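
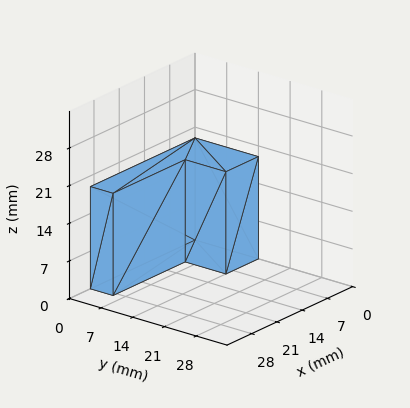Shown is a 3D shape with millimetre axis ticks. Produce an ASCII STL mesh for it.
Reading the render: the shape is an L-shaped prism: outer 29 × 14 mm, arm thicknesses ≈ 5 mm (horizontal) and 9 mm (vertical), extruded 19 mm in z (dimensions read to the nearest mm from the axis ticks). For the STL, each face is triangulated and given an outward normal.

solid part
  facet normal 0.0000 0.0000 -1.0000
    outer loop
      vertex 29.000 5.000 0.000
      vertex 29.000 0.000 0.000
      vertex 0.000 0.000 0.000
    endloop
  endfacet
  facet normal 0.0000 0.0000 -1.0000
    outer loop
      vertex 9.000 5.000 0.000
      vertex 29.000 5.000 0.000
      vertex 0.000 0.000 0.000
    endloop
  endfacet
  facet normal 0.0000 0.0000 -1.0000
    outer loop
      vertex 9.000 14.000 0.000
      vertex 9.000 5.000 0.000
      vertex 0.000 0.000 0.000
    endloop
  endfacet
  facet normal 0.0000 0.0000 -1.0000
    outer loop
      vertex 0.000 14.000 0.000
      vertex 9.000 14.000 0.000
      vertex 0.000 0.000 0.000
    endloop
  endfacet
  facet normal 0.0000 0.0000 1.0000
    outer loop
      vertex 0.000 0.000 19.000
      vertex 29.000 0.000 19.000
      vertex 29.000 5.000 19.000
    endloop
  endfacet
  facet normal 0.0000 0.0000 1.0000
    outer loop
      vertex 0.000 0.000 19.000
      vertex 29.000 5.000 19.000
      vertex 9.000 5.000 19.000
    endloop
  endfacet
  facet normal 0.0000 0.0000 1.0000
    outer loop
      vertex 0.000 0.000 19.000
      vertex 9.000 5.000 19.000
      vertex 9.000 14.000 19.000
    endloop
  endfacet
  facet normal 0.0000 0.0000 1.0000
    outer loop
      vertex 0.000 0.000 19.000
      vertex 9.000 14.000 19.000
      vertex 0.000 14.000 19.000
    endloop
  endfacet
  facet normal 0.0000 -1.0000 0.0000
    outer loop
      vertex 0.000 0.000 0.000
      vertex 29.000 0.000 0.000
      vertex 29.000 0.000 19.000
    endloop
  endfacet
  facet normal 0.0000 -1.0000 0.0000
    outer loop
      vertex 0.000 0.000 0.000
      vertex 29.000 0.000 19.000
      vertex 0.000 0.000 19.000
    endloop
  endfacet
  facet normal 1.0000 0.0000 0.0000
    outer loop
      vertex 29.000 0.000 0.000
      vertex 29.000 5.000 0.000
      vertex 29.000 5.000 19.000
    endloop
  endfacet
  facet normal 1.0000 0.0000 0.0000
    outer loop
      vertex 29.000 0.000 0.000
      vertex 29.000 5.000 19.000
      vertex 29.000 0.000 19.000
    endloop
  endfacet
  facet normal 0.0000 1.0000 0.0000
    outer loop
      vertex 29.000 5.000 0.000
      vertex 9.000 5.000 0.000
      vertex 9.000 5.000 19.000
    endloop
  endfacet
  facet normal 0.0000 1.0000 0.0000
    outer loop
      vertex 29.000 5.000 0.000
      vertex 9.000 5.000 19.000
      vertex 29.000 5.000 19.000
    endloop
  endfacet
  facet normal 1.0000 0.0000 0.0000
    outer loop
      vertex 9.000 5.000 0.000
      vertex 9.000 14.000 0.000
      vertex 9.000 14.000 19.000
    endloop
  endfacet
  facet normal 1.0000 0.0000 0.0000
    outer loop
      vertex 9.000 5.000 0.000
      vertex 9.000 14.000 19.000
      vertex 9.000 5.000 19.000
    endloop
  endfacet
  facet normal 0.0000 1.0000 0.0000
    outer loop
      vertex 9.000 14.000 0.000
      vertex 0.000 14.000 0.000
      vertex 0.000 14.000 19.000
    endloop
  endfacet
  facet normal 0.0000 1.0000 0.0000
    outer loop
      vertex 9.000 14.000 0.000
      vertex 0.000 14.000 19.000
      vertex 9.000 14.000 19.000
    endloop
  endfacet
  facet normal -1.0000 0.0000 0.0000
    outer loop
      vertex 0.000 14.000 0.000
      vertex 0.000 0.000 0.000
      vertex 0.000 0.000 19.000
    endloop
  endfacet
  facet normal -1.0000 0.0000 0.0000
    outer loop
      vertex 0.000 14.000 0.000
      vertex 0.000 0.000 19.000
      vertex 0.000 14.000 19.000
    endloop
  endfacet
endsolid part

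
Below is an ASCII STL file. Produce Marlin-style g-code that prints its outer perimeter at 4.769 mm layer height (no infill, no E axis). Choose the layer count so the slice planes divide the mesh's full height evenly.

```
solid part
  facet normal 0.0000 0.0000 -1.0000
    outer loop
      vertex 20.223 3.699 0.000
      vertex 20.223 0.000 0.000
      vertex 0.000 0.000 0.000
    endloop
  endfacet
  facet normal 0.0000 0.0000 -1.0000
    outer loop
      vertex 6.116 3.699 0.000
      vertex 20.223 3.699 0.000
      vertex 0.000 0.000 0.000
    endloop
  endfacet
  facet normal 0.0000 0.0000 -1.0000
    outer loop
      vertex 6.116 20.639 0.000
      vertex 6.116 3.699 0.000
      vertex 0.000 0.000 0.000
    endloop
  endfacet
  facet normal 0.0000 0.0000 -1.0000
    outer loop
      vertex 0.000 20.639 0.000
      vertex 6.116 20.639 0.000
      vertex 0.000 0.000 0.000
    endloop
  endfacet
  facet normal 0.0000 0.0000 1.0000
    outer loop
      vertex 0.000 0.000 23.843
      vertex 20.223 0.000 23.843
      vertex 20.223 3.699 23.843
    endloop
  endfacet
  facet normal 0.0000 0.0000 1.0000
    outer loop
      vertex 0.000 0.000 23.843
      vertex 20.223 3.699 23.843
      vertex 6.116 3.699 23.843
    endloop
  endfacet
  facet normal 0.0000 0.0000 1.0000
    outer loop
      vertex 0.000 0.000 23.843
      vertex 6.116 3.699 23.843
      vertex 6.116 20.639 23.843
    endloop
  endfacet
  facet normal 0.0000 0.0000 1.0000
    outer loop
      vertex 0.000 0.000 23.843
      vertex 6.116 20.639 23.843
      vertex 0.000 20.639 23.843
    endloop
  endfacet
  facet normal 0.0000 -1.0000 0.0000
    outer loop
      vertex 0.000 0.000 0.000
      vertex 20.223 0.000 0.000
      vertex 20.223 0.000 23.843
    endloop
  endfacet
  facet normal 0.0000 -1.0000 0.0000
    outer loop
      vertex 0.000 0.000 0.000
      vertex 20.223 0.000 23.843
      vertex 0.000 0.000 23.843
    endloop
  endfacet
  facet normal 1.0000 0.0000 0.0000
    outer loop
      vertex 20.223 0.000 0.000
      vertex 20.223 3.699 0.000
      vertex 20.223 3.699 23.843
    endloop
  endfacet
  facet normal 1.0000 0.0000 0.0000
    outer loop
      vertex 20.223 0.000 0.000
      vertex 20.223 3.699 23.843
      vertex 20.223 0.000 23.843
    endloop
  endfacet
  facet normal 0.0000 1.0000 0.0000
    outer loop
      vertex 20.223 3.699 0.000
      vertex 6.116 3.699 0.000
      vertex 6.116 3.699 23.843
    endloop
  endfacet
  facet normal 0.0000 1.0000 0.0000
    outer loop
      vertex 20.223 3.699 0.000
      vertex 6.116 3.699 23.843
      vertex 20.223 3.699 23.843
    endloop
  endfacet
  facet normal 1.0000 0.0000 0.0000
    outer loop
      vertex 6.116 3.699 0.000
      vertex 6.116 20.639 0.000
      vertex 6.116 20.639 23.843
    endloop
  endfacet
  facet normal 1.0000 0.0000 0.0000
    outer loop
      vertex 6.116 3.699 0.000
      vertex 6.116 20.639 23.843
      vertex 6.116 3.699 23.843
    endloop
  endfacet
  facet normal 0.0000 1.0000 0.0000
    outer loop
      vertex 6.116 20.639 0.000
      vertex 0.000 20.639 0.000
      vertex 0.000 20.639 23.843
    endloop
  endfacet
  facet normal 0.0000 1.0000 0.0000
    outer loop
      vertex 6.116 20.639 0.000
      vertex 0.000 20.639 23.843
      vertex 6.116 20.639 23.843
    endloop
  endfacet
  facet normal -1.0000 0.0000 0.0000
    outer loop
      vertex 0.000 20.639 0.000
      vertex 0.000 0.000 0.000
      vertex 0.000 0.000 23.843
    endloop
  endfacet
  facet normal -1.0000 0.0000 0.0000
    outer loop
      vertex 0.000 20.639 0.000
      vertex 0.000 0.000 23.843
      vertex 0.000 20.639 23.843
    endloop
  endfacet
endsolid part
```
; perimeter-only toolpath
G21 ; units = mm
G90 ; absolute positioning
G28 ; home
; layer 1
G0 Z4.769
G0 X0.000 Y0.000
G1 X20.223 Y0.000
G1 X20.223 Y3.699
G1 X6.116 Y3.699
G1 X6.116 Y20.639
G1 X0.000 Y20.639
G1 X0.000 Y0.000
; layer 2
G0 Z9.537
G0 X0.000 Y0.000
G1 X20.223 Y0.000
G1 X20.223 Y3.699
G1 X6.116 Y3.699
G1 X6.116 Y20.639
G1 X0.000 Y20.639
G1 X0.000 Y0.000
; layer 3
G0 Z14.306
G0 X0.000 Y0.000
G1 X20.223 Y0.000
G1 X20.223 Y3.699
G1 X6.116 Y3.699
G1 X6.116 Y20.639
G1 X0.000 Y20.639
G1 X0.000 Y0.000
; layer 4
G0 Z19.074
G0 X0.000 Y0.000
G1 X20.223 Y0.000
G1 X20.223 Y3.699
G1 X6.116 Y3.699
G1 X6.116 Y20.639
G1 X0.000 Y20.639
G1 X0.000 Y0.000
; layer 5
G0 Z23.843
G0 X0.000 Y0.000
G1 X20.223 Y0.000
G1 X20.223 Y3.699
G1 X6.116 Y3.699
G1 X6.116 Y20.639
G1 X0.000 Y20.639
G1 X0.000 Y0.000
M2 ; end

The solid is an L-shaped prism: outer 20.2 × 20.6 mm, arm thicknesses ≈ 3.7 mm (horizontal) and 6.12 mm (vertical), extruded 23.8 mm in z. Slicing at Δz = 4.769 mm — 5 equal slices spanning the solid's height, so layer i sits at z = i·h/5 — gives 5 non-empty perimeters. Each is a 6-segment closed polygon; G0 lifts to the layer z and rapids to the start vertex, then G1 traces the edges.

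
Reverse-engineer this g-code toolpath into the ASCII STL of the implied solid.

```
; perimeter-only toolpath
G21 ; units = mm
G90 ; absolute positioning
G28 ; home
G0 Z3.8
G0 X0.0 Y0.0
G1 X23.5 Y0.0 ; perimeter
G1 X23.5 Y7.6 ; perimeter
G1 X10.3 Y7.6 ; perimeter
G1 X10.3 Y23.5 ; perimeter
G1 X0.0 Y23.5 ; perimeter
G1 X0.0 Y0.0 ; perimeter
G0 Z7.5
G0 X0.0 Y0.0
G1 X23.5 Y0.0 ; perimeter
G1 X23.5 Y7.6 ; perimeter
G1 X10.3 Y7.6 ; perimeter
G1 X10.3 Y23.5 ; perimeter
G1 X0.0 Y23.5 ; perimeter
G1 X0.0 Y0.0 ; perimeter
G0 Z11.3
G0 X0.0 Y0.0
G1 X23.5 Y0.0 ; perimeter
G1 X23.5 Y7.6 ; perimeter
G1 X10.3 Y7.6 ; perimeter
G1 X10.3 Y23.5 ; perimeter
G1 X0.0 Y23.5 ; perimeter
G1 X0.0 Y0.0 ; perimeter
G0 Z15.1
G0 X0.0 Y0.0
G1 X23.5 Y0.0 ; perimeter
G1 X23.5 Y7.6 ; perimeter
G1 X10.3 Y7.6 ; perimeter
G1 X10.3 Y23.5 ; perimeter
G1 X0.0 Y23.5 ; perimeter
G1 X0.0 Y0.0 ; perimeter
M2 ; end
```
solid part
  facet normal 0.0000 0.0000 -1.0000
    outer loop
      vertex 23.5 7.6 0.0
      vertex 23.5 0.0 0.0
      vertex 0.0 0.0 0.0
    endloop
  endfacet
  facet normal 0.0000 0.0000 -1.0000
    outer loop
      vertex 10.3 7.6 0.0
      vertex 23.5 7.6 0.0
      vertex 0.0 0.0 0.0
    endloop
  endfacet
  facet normal 0.0000 0.0000 -1.0000
    outer loop
      vertex 10.3 23.5 0.0
      vertex 10.3 7.6 0.0
      vertex 0.0 0.0 0.0
    endloop
  endfacet
  facet normal 0.0000 0.0000 -1.0000
    outer loop
      vertex 0.0 23.5 0.0
      vertex 10.3 23.5 0.0
      vertex 0.0 0.0 0.0
    endloop
  endfacet
  facet normal 0.0000 0.0000 1.0000
    outer loop
      vertex 0.0 0.0 15.1
      vertex 23.5 0.0 15.1
      vertex 23.5 7.6 15.1
    endloop
  endfacet
  facet normal 0.0000 0.0000 1.0000
    outer loop
      vertex 0.0 0.0 15.1
      vertex 23.5 7.6 15.1
      vertex 10.3 7.6 15.1
    endloop
  endfacet
  facet normal 0.0000 0.0000 1.0000
    outer loop
      vertex 0.0 0.0 15.1
      vertex 10.3 7.6 15.1
      vertex 10.3 23.5 15.1
    endloop
  endfacet
  facet normal 0.0000 0.0000 1.0000
    outer loop
      vertex 0.0 0.0 15.1
      vertex 10.3 23.5 15.1
      vertex 0.0 23.5 15.1
    endloop
  endfacet
  facet normal 0.0000 -1.0000 0.0000
    outer loop
      vertex 0.0 0.0 0.0
      vertex 23.5 0.0 0.0
      vertex 23.5 0.0 15.1
    endloop
  endfacet
  facet normal 0.0000 -1.0000 0.0000
    outer loop
      vertex 0.0 0.0 0.0
      vertex 23.5 0.0 15.1
      vertex 0.0 0.0 15.1
    endloop
  endfacet
  facet normal 1.0000 0.0000 0.0000
    outer loop
      vertex 23.5 0.0 0.0
      vertex 23.5 7.6 0.0
      vertex 23.5 7.6 15.1
    endloop
  endfacet
  facet normal 1.0000 0.0000 0.0000
    outer loop
      vertex 23.5 0.0 0.0
      vertex 23.5 7.6 15.1
      vertex 23.5 0.0 15.1
    endloop
  endfacet
  facet normal 0.0000 1.0000 0.0000
    outer loop
      vertex 23.5 7.6 0.0
      vertex 10.3 7.6 0.0
      vertex 10.3 7.6 15.1
    endloop
  endfacet
  facet normal 0.0000 1.0000 0.0000
    outer loop
      vertex 23.5 7.6 0.0
      vertex 10.3 7.6 15.1
      vertex 23.5 7.6 15.1
    endloop
  endfacet
  facet normal 1.0000 0.0000 0.0000
    outer loop
      vertex 10.3 7.6 0.0
      vertex 10.3 23.5 0.0
      vertex 10.3 23.5 15.1
    endloop
  endfacet
  facet normal 1.0000 0.0000 0.0000
    outer loop
      vertex 10.3 7.6 0.0
      vertex 10.3 23.5 15.1
      vertex 10.3 7.6 15.1
    endloop
  endfacet
  facet normal 0.0000 1.0000 0.0000
    outer loop
      vertex 10.3 23.5 0.0
      vertex 0.0 23.5 0.0
      vertex 0.0 23.5 15.1
    endloop
  endfacet
  facet normal 0.0000 1.0000 0.0000
    outer loop
      vertex 10.3 23.5 0.0
      vertex 0.0 23.5 15.1
      vertex 10.3 23.5 15.1
    endloop
  endfacet
  facet normal -1.0000 0.0000 0.0000
    outer loop
      vertex 0.0 23.5 0.0
      vertex 0.0 0.0 0.0
      vertex 0.0 0.0 15.1
    endloop
  endfacet
  facet normal -1.0000 0.0000 0.0000
    outer loop
      vertex 0.0 23.5 0.0
      vertex 0.0 0.0 15.1
      vertex 0.0 23.5 15.1
    endloop
  endfacet
endsolid part

The G0 Z moves step by Δz≈3.8 mm. Every layer's G1 loop is the same polygon, so the solid is a straight extrusion of it from z=0 to z≈15.1. Closing with flat bottom and top caps and triangulating gives 20 facets — an L-shaped prism: outer 23.5 × 23.5 mm, arm thicknesses ≈ 7.6 mm (horizontal) and 10.3 mm (vertical), extruded 15.1 mm in z.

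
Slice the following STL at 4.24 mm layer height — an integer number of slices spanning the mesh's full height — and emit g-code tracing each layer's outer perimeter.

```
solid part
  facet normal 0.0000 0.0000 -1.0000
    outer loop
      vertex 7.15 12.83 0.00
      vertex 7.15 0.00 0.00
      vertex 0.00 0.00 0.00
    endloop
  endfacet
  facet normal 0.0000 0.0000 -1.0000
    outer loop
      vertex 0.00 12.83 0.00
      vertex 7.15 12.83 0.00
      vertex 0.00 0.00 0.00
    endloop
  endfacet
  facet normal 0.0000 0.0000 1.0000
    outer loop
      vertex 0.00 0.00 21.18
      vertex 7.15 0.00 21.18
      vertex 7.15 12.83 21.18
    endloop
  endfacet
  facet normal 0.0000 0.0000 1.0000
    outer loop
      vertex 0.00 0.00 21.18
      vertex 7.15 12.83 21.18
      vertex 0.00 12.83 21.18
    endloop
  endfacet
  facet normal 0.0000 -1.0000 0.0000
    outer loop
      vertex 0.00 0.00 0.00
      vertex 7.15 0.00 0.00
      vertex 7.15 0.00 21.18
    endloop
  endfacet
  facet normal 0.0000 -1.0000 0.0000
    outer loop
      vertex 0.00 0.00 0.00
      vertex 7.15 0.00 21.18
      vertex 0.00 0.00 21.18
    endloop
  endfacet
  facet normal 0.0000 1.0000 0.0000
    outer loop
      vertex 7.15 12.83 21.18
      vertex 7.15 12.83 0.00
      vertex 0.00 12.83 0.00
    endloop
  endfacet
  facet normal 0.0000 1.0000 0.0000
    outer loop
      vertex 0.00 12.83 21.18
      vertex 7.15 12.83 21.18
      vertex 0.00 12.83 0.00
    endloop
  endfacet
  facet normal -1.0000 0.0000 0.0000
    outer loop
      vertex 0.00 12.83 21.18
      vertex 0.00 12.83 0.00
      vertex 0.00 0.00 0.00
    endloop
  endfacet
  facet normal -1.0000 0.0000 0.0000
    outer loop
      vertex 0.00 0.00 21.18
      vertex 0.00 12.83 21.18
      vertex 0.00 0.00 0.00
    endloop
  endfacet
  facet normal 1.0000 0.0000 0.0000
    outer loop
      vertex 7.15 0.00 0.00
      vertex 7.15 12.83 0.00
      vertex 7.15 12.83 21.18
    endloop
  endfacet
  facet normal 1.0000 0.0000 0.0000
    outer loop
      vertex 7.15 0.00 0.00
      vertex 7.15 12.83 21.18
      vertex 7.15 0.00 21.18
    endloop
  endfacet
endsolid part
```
; perimeter-only toolpath
G21 ; units = mm
G90 ; absolute positioning
G28 ; home
; layer 1
G0 Z4.24
G0 X0.00 Y0.00
G1 X7.15 Y0.00
G1 X7.15 Y12.83
G1 X0.00 Y12.83
G1 X0.00 Y0.00
; layer 2
G0 Z8.47
G0 X0.00 Y0.00
G1 X7.15 Y0.00
G1 X7.15 Y12.83
G1 X0.00 Y12.83
G1 X0.00 Y0.00
; layer 3
G0 Z12.71
G0 X0.00 Y0.00
G1 X7.15 Y0.00
G1 X7.15 Y12.83
G1 X0.00 Y12.83
G1 X0.00 Y0.00
; layer 4
G0 Z16.94
G0 X0.00 Y0.00
G1 X7.15 Y0.00
G1 X7.15 Y12.83
G1 X0.00 Y12.83
G1 X0.00 Y0.00
; layer 5
G0 Z21.18
G0 X0.00 Y0.00
G1 X7.15 Y0.00
G1 X7.15 Y12.83
G1 X0.00 Y12.83
G1 X0.00 Y0.00
M2 ; end

The solid is a rectangular box, roughly 7.15 × 12.8 mm footprint and 21.2 mm tall. Slicing at Δz = 4.24 mm — 5 equal slices spanning the solid's height, so layer i sits at z = i·h/5 — gives 5 non-empty perimeters. Each is a 4-segment closed polygon; G0 lifts to the layer z and rapids to the start vertex, then G1 traces the edges.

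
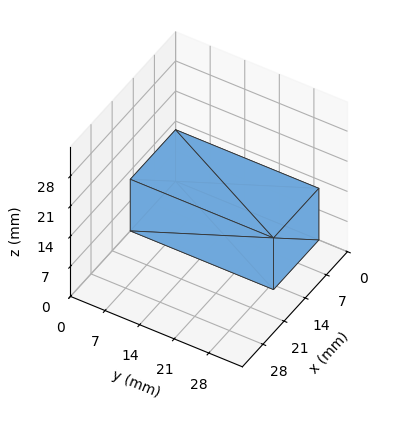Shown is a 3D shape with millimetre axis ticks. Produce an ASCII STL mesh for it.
Reading the render: the shape is a rectangular box, roughly 15 × 29 mm footprint and 12 mm tall (dimensions read to the nearest mm from the axis ticks). For the STL, each face is triangulated and given an outward normal.

solid part
  facet normal 0.0000 0.0000 -1.0000
    outer loop
      vertex 15.0 29.0 0.0
      vertex 15.0 0.0 0.0
      vertex 0.0 0.0 0.0
    endloop
  endfacet
  facet normal 0.0000 0.0000 -1.0000
    outer loop
      vertex 0.0 29.0 0.0
      vertex 15.0 29.0 0.0
      vertex 0.0 0.0 0.0
    endloop
  endfacet
  facet normal 0.0000 0.0000 1.0000
    outer loop
      vertex 0.0 0.0 12.0
      vertex 15.0 0.0 12.0
      vertex 15.0 29.0 12.0
    endloop
  endfacet
  facet normal 0.0000 0.0000 1.0000
    outer loop
      vertex 0.0 0.0 12.0
      vertex 15.0 29.0 12.0
      vertex 0.0 29.0 12.0
    endloop
  endfacet
  facet normal 0.0000 -1.0000 0.0000
    outer loop
      vertex 0.0 0.0 0.0
      vertex 15.0 0.0 0.0
      vertex 15.0 0.0 12.0
    endloop
  endfacet
  facet normal 0.0000 -1.0000 0.0000
    outer loop
      vertex 0.0 0.0 0.0
      vertex 15.0 0.0 12.0
      vertex 0.0 0.0 12.0
    endloop
  endfacet
  facet normal 0.0000 1.0000 0.0000
    outer loop
      vertex 15.0 29.0 12.0
      vertex 15.0 29.0 0.0
      vertex 0.0 29.0 0.0
    endloop
  endfacet
  facet normal 0.0000 1.0000 0.0000
    outer loop
      vertex 0.0 29.0 12.0
      vertex 15.0 29.0 12.0
      vertex 0.0 29.0 0.0
    endloop
  endfacet
  facet normal -1.0000 0.0000 0.0000
    outer loop
      vertex 0.0 29.0 12.0
      vertex 0.0 29.0 0.0
      vertex 0.0 0.0 0.0
    endloop
  endfacet
  facet normal -1.0000 0.0000 0.0000
    outer loop
      vertex 0.0 0.0 12.0
      vertex 0.0 29.0 12.0
      vertex 0.0 0.0 0.0
    endloop
  endfacet
  facet normal 1.0000 0.0000 0.0000
    outer loop
      vertex 15.0 0.0 0.0
      vertex 15.0 29.0 0.0
      vertex 15.0 29.0 12.0
    endloop
  endfacet
  facet normal 1.0000 0.0000 0.0000
    outer loop
      vertex 15.0 0.0 0.0
      vertex 15.0 29.0 12.0
      vertex 15.0 0.0 12.0
    endloop
  endfacet
endsolid part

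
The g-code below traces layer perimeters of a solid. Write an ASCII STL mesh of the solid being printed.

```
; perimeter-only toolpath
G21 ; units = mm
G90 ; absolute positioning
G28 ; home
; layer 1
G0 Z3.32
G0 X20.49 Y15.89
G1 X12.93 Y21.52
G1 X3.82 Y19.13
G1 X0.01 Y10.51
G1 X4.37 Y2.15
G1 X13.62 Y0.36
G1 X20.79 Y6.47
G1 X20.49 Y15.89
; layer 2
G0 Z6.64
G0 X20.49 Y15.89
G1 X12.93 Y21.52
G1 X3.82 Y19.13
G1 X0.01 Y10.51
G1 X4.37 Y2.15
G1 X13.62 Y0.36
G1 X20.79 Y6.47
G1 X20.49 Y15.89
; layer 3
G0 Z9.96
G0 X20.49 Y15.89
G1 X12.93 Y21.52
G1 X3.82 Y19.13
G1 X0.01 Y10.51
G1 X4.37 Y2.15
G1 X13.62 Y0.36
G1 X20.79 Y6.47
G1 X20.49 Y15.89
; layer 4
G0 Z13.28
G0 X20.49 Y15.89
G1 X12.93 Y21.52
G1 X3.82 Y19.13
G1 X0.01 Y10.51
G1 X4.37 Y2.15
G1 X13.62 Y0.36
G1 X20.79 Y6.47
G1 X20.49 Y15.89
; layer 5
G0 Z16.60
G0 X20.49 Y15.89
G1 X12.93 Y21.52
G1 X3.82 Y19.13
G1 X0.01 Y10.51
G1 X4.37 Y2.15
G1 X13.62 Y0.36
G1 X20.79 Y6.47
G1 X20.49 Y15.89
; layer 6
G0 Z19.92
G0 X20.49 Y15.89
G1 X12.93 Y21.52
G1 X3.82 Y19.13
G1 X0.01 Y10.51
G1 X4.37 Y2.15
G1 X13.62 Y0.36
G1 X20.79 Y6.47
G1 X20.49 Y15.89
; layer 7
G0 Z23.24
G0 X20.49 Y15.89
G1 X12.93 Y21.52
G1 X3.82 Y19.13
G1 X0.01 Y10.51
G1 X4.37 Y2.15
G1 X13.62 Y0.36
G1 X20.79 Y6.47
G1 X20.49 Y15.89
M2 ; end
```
solid part
  facet normal 0.0000 0.0000 -1.0000
    outer loop
      vertex 3.82 19.13 0.00
      vertex 12.93 21.52 0.00
      vertex 20.49 15.89 0.00
    endloop
  endfacet
  facet normal 0.0000 0.0000 -1.0000
    outer loop
      vertex 0.01 10.51 0.00
      vertex 3.82 19.13 0.00
      vertex 20.49 15.89 0.00
    endloop
  endfacet
  facet normal 0.0000 0.0000 -1.0000
    outer loop
      vertex 4.37 2.15 0.00
      vertex 0.01 10.51 0.00
      vertex 20.49 15.89 0.00
    endloop
  endfacet
  facet normal 0.0000 0.0000 -1.0000
    outer loop
      vertex 13.62 0.36 0.00
      vertex 4.37 2.15 0.00
      vertex 20.49 15.89 0.00
    endloop
  endfacet
  facet normal 0.0000 0.0000 -1.0000
    outer loop
      vertex 20.79 6.47 0.00
      vertex 13.62 0.36 0.00
      vertex 20.49 15.89 0.00
    endloop
  endfacet
  facet normal 0.0000 0.0000 1.0000
    outer loop
      vertex 20.49 15.89 23.24
      vertex 12.93 21.52 23.24
      vertex 3.82 19.13 23.24
    endloop
  endfacet
  facet normal 0.0000 0.0000 1.0000
    outer loop
      vertex 20.49 15.89 23.24
      vertex 3.82 19.13 23.24
      vertex 0.01 10.51 23.24
    endloop
  endfacet
  facet normal 0.0000 0.0000 1.0000
    outer loop
      vertex 20.49 15.89 23.24
      vertex 0.01 10.51 23.24
      vertex 4.37 2.15 23.24
    endloop
  endfacet
  facet normal 0.0000 0.0000 1.0000
    outer loop
      vertex 20.49 15.89 23.24
      vertex 4.37 2.15 23.24
      vertex 13.62 0.36 23.24
    endloop
  endfacet
  facet normal 0.0000 0.0000 1.0000
    outer loop
      vertex 20.49 15.89 23.24
      vertex 13.62 0.36 23.24
      vertex 20.79 6.47 23.24
    endloop
  endfacet
  facet normal 0.5973 0.8020 0.0000
    outer loop
      vertex 20.49 15.89 0.00
      vertex 12.93 21.52 0.00
      vertex 12.93 21.52 23.24
    endloop
  endfacet
  facet normal 0.5973 0.8020 0.0000
    outer loop
      vertex 20.49 15.89 0.00
      vertex 12.93 21.52 23.24
      vertex 20.49 15.89 23.24
    endloop
  endfacet
  facet normal -0.2538 0.9673 0.0000
    outer loop
      vertex 12.93 21.52 0.00
      vertex 3.82 19.13 0.00
      vertex 3.82 19.13 23.24
    endloop
  endfacet
  facet normal -0.2538 0.9673 0.0000
    outer loop
      vertex 12.93 21.52 0.00
      vertex 3.82 19.13 23.24
      vertex 12.93 21.52 23.24
    endloop
  endfacet
  facet normal -0.9146 0.4043 0.0000
    outer loop
      vertex 3.82 19.13 0.00
      vertex 0.01 10.51 0.00
      vertex 0.01 10.51 23.24
    endloop
  endfacet
  facet normal -0.9146 0.4043 0.0000
    outer loop
      vertex 3.82 19.13 0.00
      vertex 0.01 10.51 23.24
      vertex 3.82 19.13 23.24
    endloop
  endfacet
  facet normal -0.8867 -0.4624 0.0000
    outer loop
      vertex 0.01 10.51 0.00
      vertex 4.37 2.15 0.00
      vertex 4.37 2.15 23.24
    endloop
  endfacet
  facet normal -0.8867 -0.4624 0.0000
    outer loop
      vertex 0.01 10.51 0.00
      vertex 4.37 2.15 23.24
      vertex 0.01 10.51 23.24
    endloop
  endfacet
  facet normal -0.1900 -0.9818 0.0000
    outer loop
      vertex 4.37 2.15 0.00
      vertex 13.62 0.36 0.00
      vertex 13.62 0.36 23.24
    endloop
  endfacet
  facet normal -0.1900 -0.9818 0.0000
    outer loop
      vertex 4.37 2.15 0.00
      vertex 13.62 0.36 23.24
      vertex 4.37 2.15 23.24
    endloop
  endfacet
  facet normal 0.6486 -0.7611 0.0000
    outer loop
      vertex 13.62 0.36 0.00
      vertex 20.79 6.47 0.00
      vertex 20.79 6.47 23.24
    endloop
  endfacet
  facet normal 0.6486 -0.7611 0.0000
    outer loop
      vertex 13.62 0.36 0.00
      vertex 20.79 6.47 23.24
      vertex 13.62 0.36 23.24
    endloop
  endfacet
  facet normal 0.9995 0.0318 0.0000
    outer loop
      vertex 20.79 6.47 0.00
      vertex 20.49 15.89 0.00
      vertex 20.49 15.89 23.24
    endloop
  endfacet
  facet normal 0.9995 0.0318 0.0000
    outer loop
      vertex 20.79 6.47 0.00
      vertex 20.49 15.89 23.24
      vertex 20.79 6.47 23.24
    endloop
  endfacet
endsolid part

The G0 Z moves step by Δz≈3.32 mm. Every layer's G1 loop is the same polygon, so the solid is a straight extrusion of it from z=0 to z≈23.2. Closing with flat bottom and top caps and triangulating gives 24 facets — a regular 7-sided prism (a cylinder approximated with 7 flat sides), circumscribed radius ≈ 10.9 mm, height ≈ 23.2 mm.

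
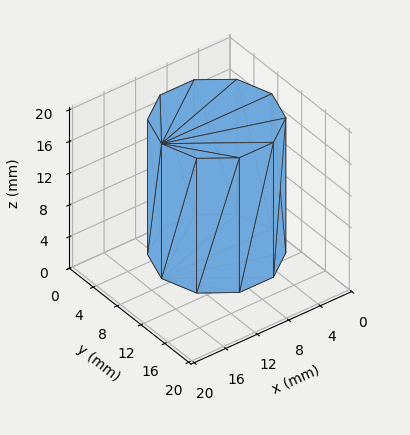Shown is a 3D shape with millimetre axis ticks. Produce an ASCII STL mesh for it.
Reading the render: the shape is a regular 10-sided prism (a cylinder approximated with 10 flat sides), circumscribed radius ≈ 7 mm, height ≈ 17 mm (dimensions read to the nearest mm from the axis ticks). For the STL, each face is triangulated and given an outward normal.

solid part
  facet normal 0.0000 0.0000 -1.0000
    outer loop
      vertex 9.163 13.657 0.000
      vertex 12.663 11.114 0.000
      vertex 14.000 7.000 0.000
    endloop
  endfacet
  facet normal 0.0000 0.0000 -1.0000
    outer loop
      vertex 4.837 13.657 0.000
      vertex 9.163 13.657 0.000
      vertex 14.000 7.000 0.000
    endloop
  endfacet
  facet normal 0.0000 0.0000 -1.0000
    outer loop
      vertex 1.337 11.114 0.000
      vertex 4.837 13.657 0.000
      vertex 14.000 7.000 0.000
    endloop
  endfacet
  facet normal 0.0000 0.0000 -1.0000
    outer loop
      vertex 0.000 7.000 0.000
      vertex 1.337 11.114 0.000
      vertex 14.000 7.000 0.000
    endloop
  endfacet
  facet normal 0.0000 0.0000 -1.0000
    outer loop
      vertex 1.337 2.886 0.000
      vertex 0.000 7.000 0.000
      vertex 14.000 7.000 0.000
    endloop
  endfacet
  facet normal 0.0000 0.0000 -1.0000
    outer loop
      vertex 4.837 0.343 0.000
      vertex 1.337 2.886 0.000
      vertex 14.000 7.000 0.000
    endloop
  endfacet
  facet normal 0.0000 0.0000 -1.0000
    outer loop
      vertex 9.163 0.343 0.000
      vertex 4.837 0.343 0.000
      vertex 14.000 7.000 0.000
    endloop
  endfacet
  facet normal 0.0000 0.0000 -1.0000
    outer loop
      vertex 12.663 2.886 0.000
      vertex 9.163 0.343 0.000
      vertex 14.000 7.000 0.000
    endloop
  endfacet
  facet normal 0.0000 0.0000 1.0000
    outer loop
      vertex 14.000 7.000 17.000
      vertex 12.663 11.114 17.000
      vertex 9.163 13.657 17.000
    endloop
  endfacet
  facet normal 0.0000 0.0000 1.0000
    outer loop
      vertex 14.000 7.000 17.000
      vertex 9.163 13.657 17.000
      vertex 4.837 13.657 17.000
    endloop
  endfacet
  facet normal 0.0000 0.0000 1.0000
    outer loop
      vertex 14.000 7.000 17.000
      vertex 4.837 13.657 17.000
      vertex 1.337 11.114 17.000
    endloop
  endfacet
  facet normal 0.0000 0.0000 1.0000
    outer loop
      vertex 14.000 7.000 17.000
      vertex 1.337 11.114 17.000
      vertex 0.000 7.000 17.000
    endloop
  endfacet
  facet normal 0.0000 0.0000 1.0000
    outer loop
      vertex 14.000 7.000 17.000
      vertex 0.000 7.000 17.000
      vertex 1.337 2.886 17.000
    endloop
  endfacet
  facet normal 0.0000 0.0000 1.0000
    outer loop
      vertex 14.000 7.000 17.000
      vertex 1.337 2.886 17.000
      vertex 4.837 0.343 17.000
    endloop
  endfacet
  facet normal 0.0000 0.0000 1.0000
    outer loop
      vertex 14.000 7.000 17.000
      vertex 4.837 0.343 17.000
      vertex 9.163 0.343 17.000
    endloop
  endfacet
  facet normal 0.0000 0.0000 1.0000
    outer loop
      vertex 14.000 7.000 17.000
      vertex 9.163 0.343 17.000
      vertex 12.663 2.886 17.000
    endloop
  endfacet
  facet normal 0.9510 0.3091 0.0000
    outer loop
      vertex 14.000 7.000 0.000
      vertex 12.663 11.114 0.000
      vertex 12.663 11.114 17.000
    endloop
  endfacet
  facet normal 0.9510 0.3091 0.0000
    outer loop
      vertex 14.000 7.000 0.000
      vertex 12.663 11.114 17.000
      vertex 14.000 7.000 17.000
    endloop
  endfacet
  facet normal 0.5878 0.8090 0.0000
    outer loop
      vertex 12.663 11.114 0.000
      vertex 9.163 13.657 0.000
      vertex 9.163 13.657 17.000
    endloop
  endfacet
  facet normal 0.5878 0.8090 0.0000
    outer loop
      vertex 12.663 11.114 0.000
      vertex 9.163 13.657 17.000
      vertex 12.663 11.114 17.000
    endloop
  endfacet
  facet normal 0.0000 1.0000 0.0000
    outer loop
      vertex 9.163 13.657 0.000
      vertex 4.837 13.657 0.000
      vertex 4.837 13.657 17.000
    endloop
  endfacet
  facet normal 0.0000 1.0000 0.0000
    outer loop
      vertex 9.163 13.657 0.000
      vertex 4.837 13.657 17.000
      vertex 9.163 13.657 17.000
    endloop
  endfacet
  facet normal -0.5878 0.8090 0.0000
    outer loop
      vertex 4.837 13.657 0.000
      vertex 1.337 11.114 0.000
      vertex 1.337 11.114 17.000
    endloop
  endfacet
  facet normal -0.5878 0.8090 0.0000
    outer loop
      vertex 4.837 13.657 0.000
      vertex 1.337 11.114 17.000
      vertex 4.837 13.657 17.000
    endloop
  endfacet
  facet normal -0.9510 0.3091 0.0000
    outer loop
      vertex 1.337 11.114 0.000
      vertex 0.000 7.000 0.000
      vertex 0.000 7.000 17.000
    endloop
  endfacet
  facet normal -0.9510 0.3091 0.0000
    outer loop
      vertex 1.337 11.114 0.000
      vertex 0.000 7.000 17.000
      vertex 1.337 11.114 17.000
    endloop
  endfacet
  facet normal -0.9510 -0.3091 0.0000
    outer loop
      vertex 0.000 7.000 0.000
      vertex 1.337 2.886 0.000
      vertex 1.337 2.886 17.000
    endloop
  endfacet
  facet normal -0.9510 -0.3091 0.0000
    outer loop
      vertex 0.000 7.000 0.000
      vertex 1.337 2.886 17.000
      vertex 0.000 7.000 17.000
    endloop
  endfacet
  facet normal -0.5878 -0.8090 0.0000
    outer loop
      vertex 1.337 2.886 0.000
      vertex 4.837 0.343 0.000
      vertex 4.837 0.343 17.000
    endloop
  endfacet
  facet normal -0.5878 -0.8090 0.0000
    outer loop
      vertex 1.337 2.886 0.000
      vertex 4.837 0.343 17.000
      vertex 1.337 2.886 17.000
    endloop
  endfacet
  facet normal 0.0000 -1.0000 0.0000
    outer loop
      vertex 4.837 0.343 0.000
      vertex 9.163 0.343 0.000
      vertex 9.163 0.343 17.000
    endloop
  endfacet
  facet normal 0.0000 -1.0000 0.0000
    outer loop
      vertex 4.837 0.343 0.000
      vertex 9.163 0.343 17.000
      vertex 4.837 0.343 17.000
    endloop
  endfacet
  facet normal 0.5878 -0.8090 0.0000
    outer loop
      vertex 9.163 0.343 0.000
      vertex 12.663 2.886 0.000
      vertex 12.663 2.886 17.000
    endloop
  endfacet
  facet normal 0.5878 -0.8090 0.0000
    outer loop
      vertex 9.163 0.343 0.000
      vertex 12.663 2.886 17.000
      vertex 9.163 0.343 17.000
    endloop
  endfacet
  facet normal 0.9510 -0.3091 0.0000
    outer loop
      vertex 12.663 2.886 0.000
      vertex 14.000 7.000 0.000
      vertex 14.000 7.000 17.000
    endloop
  endfacet
  facet normal 0.9510 -0.3091 0.0000
    outer loop
      vertex 12.663 2.886 0.000
      vertex 14.000 7.000 17.000
      vertex 12.663 2.886 17.000
    endloop
  endfacet
endsolid part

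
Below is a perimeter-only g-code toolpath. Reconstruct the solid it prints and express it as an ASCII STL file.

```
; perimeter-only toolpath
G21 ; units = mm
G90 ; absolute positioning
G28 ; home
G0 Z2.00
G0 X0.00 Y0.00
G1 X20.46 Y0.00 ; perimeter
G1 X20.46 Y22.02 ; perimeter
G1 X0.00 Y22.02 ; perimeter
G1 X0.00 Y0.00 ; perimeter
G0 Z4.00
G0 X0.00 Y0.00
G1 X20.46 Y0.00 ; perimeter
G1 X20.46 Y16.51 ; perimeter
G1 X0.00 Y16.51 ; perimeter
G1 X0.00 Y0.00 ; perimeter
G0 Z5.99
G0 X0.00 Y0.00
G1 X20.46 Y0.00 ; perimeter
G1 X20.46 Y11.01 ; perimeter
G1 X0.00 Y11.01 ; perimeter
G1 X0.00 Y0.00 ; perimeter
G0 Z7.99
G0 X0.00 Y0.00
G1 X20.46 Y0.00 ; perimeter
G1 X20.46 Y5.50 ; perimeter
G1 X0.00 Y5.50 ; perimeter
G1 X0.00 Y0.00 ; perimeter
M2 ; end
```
solid part
  facet normal 0.0000 0.0000 -1.0000
    outer loop
      vertex 20.46 27.52 0.00
      vertex 20.46 0.00 0.00
      vertex 0.00 0.00 0.00
    endloop
  endfacet
  facet normal 0.0000 0.0000 -1.0000
    outer loop
      vertex 0.00 27.52 0.00
      vertex 20.46 27.52 0.00
      vertex 0.00 0.00 0.00
    endloop
  endfacet
  facet normal 0.0000 -1.0000 0.0000
    outer loop
      vertex 0.00 0.00 0.00
      vertex 20.46 0.00 0.00
      vertex 20.46 0.00 9.99
    endloop
  endfacet
  facet normal 0.0000 -1.0000 0.0000
    outer loop
      vertex 0.00 0.00 0.00
      vertex 20.46 0.00 9.99
      vertex 0.00 0.00 9.99
    endloop
  endfacet
  facet normal 0.0000 0.3412 0.9400
    outer loop
      vertex 0.00 0.00 9.99
      vertex 20.46 0.00 9.99
      vertex 20.46 27.52 0.00
    endloop
  endfacet
  facet normal 0.0000 0.3412 0.9400
    outer loop
      vertex 0.00 0.00 9.99
      vertex 20.46 27.52 0.00
      vertex 0.00 27.52 0.00
    endloop
  endfacet
  facet normal -1.0000 0.0000 0.0000
    outer loop
      vertex 0.00 0.00 9.99
      vertex 0.00 27.52 0.00
      vertex 0.00 0.00 0.00
    endloop
  endfacet
  facet normal 1.0000 0.0000 0.0000
    outer loop
      vertex 20.46 0.00 0.00
      vertex 20.46 27.52 0.00
      vertex 20.46 0.00 9.99
    endloop
  endfacet
endsolid part

The G0 Z moves step by Δz≈2.00 mm. The G1 loops shrink linearly with z, so the solid tapers from its base footprint up to z≈9.99. Closing with a flat bottom cap and the tapered top and triangulating gives 8 facets — a wedge (ramp): 20.5 × 27.5 mm base, rising to 9.99 mm along the y=0 edge and sloping linearly to z=0 at y=27.5.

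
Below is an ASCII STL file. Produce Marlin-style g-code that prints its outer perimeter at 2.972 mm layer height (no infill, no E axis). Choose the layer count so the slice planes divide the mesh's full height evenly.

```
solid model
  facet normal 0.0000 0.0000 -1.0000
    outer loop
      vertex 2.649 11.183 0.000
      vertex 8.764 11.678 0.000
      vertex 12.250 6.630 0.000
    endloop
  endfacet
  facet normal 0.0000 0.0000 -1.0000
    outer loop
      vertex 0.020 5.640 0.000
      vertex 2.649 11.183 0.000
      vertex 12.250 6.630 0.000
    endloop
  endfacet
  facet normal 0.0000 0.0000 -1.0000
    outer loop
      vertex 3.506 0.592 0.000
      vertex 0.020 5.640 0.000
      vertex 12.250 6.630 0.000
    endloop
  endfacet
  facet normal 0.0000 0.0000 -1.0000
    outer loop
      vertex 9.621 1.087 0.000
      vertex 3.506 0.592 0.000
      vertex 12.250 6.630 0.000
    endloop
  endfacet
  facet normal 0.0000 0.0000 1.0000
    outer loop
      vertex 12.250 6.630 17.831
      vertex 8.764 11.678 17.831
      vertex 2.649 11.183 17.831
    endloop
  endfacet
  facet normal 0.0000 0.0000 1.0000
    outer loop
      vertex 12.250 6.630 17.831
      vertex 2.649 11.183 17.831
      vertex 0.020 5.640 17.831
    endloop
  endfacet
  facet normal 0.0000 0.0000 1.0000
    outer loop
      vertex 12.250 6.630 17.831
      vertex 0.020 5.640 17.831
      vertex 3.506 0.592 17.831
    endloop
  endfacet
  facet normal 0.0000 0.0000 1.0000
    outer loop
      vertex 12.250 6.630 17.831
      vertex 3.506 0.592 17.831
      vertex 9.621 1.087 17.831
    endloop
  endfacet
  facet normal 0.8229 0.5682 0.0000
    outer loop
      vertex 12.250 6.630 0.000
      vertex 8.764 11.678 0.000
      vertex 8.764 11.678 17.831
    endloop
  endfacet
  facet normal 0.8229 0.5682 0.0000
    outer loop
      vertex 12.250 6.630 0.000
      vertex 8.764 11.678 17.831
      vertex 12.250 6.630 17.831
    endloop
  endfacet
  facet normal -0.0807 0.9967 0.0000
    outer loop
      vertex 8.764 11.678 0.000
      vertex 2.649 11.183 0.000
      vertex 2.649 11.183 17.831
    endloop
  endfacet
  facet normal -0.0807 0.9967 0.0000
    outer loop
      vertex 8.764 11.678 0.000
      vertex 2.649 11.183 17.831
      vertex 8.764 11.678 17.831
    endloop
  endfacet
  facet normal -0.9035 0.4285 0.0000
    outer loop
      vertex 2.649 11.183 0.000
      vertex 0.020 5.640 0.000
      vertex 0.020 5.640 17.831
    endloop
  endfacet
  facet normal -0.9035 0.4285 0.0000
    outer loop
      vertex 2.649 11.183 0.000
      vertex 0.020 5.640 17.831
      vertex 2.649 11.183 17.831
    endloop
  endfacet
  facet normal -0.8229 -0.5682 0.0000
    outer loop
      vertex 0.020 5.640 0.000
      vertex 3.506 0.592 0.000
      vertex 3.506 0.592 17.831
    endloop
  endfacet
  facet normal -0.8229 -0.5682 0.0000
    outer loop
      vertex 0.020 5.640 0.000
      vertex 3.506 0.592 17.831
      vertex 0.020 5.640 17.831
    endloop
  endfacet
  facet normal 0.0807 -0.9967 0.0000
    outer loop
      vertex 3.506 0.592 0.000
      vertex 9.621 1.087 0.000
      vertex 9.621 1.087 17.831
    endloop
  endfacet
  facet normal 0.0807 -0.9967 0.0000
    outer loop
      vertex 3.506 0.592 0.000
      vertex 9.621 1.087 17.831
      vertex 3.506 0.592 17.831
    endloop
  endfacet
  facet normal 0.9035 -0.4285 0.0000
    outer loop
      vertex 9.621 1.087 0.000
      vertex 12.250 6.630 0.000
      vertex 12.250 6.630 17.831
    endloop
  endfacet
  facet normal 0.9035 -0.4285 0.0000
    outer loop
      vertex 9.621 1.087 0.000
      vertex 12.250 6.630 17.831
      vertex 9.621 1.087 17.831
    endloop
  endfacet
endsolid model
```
; perimeter-only toolpath
G21 ; units = mm
G90 ; absolute positioning
G28 ; home
; layer 1
G0 Z2.972
G0 X12.250 Y6.630
G1 X8.764 Y11.678
G1 X2.649 Y11.183
G1 X0.020 Y5.640
G1 X3.506 Y0.592
G1 X9.621 Y1.087
G1 X12.250 Y6.630
; layer 2
G0 Z5.944
G0 X12.250 Y6.630
G1 X8.764 Y11.678
G1 X2.649 Y11.183
G1 X0.020 Y5.640
G1 X3.506 Y0.592
G1 X9.621 Y1.087
G1 X12.250 Y6.630
; layer 3
G0 Z8.915
G0 X12.250 Y6.630
G1 X8.764 Y11.678
G1 X2.649 Y11.183
G1 X0.020 Y5.640
G1 X3.506 Y0.592
G1 X9.621 Y1.087
G1 X12.250 Y6.630
; layer 4
G0 Z11.887
G0 X12.250 Y6.630
G1 X8.764 Y11.678
G1 X2.649 Y11.183
G1 X0.020 Y5.640
G1 X3.506 Y0.592
G1 X9.621 Y1.087
G1 X12.250 Y6.630
; layer 5
G0 Z14.859
G0 X12.250 Y6.630
G1 X8.764 Y11.678
G1 X2.649 Y11.183
G1 X0.020 Y5.640
G1 X3.506 Y0.592
G1 X9.621 Y1.087
G1 X12.250 Y6.630
; layer 6
G0 Z17.831
G0 X12.250 Y6.630
G1 X8.764 Y11.678
G1 X2.649 Y11.183
G1 X0.020 Y5.640
G1 X3.506 Y0.592
G1 X9.621 Y1.087
G1 X12.250 Y6.630
M2 ; end

The solid is a regular 6-sided prism (a cylinder approximated with 6 flat sides), circumscribed radius ≈ 6.13 mm, height ≈ 17.8 mm. Slicing at Δz = 2.972 mm — 6 equal slices spanning the solid's height, so layer i sits at z = i·h/6 — gives 6 non-empty perimeters. Each is a 6-segment closed polygon; G0 lifts to the layer z and rapids to the start vertex, then G1 traces the edges.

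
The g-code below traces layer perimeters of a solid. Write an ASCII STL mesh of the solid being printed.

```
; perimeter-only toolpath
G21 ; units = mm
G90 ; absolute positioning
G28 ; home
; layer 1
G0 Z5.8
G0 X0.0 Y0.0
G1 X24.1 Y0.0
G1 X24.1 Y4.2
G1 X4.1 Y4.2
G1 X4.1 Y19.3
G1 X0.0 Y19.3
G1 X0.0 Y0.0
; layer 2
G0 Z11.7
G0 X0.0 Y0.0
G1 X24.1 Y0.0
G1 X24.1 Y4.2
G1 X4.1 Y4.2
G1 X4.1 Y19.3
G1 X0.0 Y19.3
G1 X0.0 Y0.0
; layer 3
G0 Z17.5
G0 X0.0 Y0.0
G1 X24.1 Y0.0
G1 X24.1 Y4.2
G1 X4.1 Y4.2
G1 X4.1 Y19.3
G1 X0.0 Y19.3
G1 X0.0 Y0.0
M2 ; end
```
solid part
  facet normal 0.0000 0.0000 -1.0000
    outer loop
      vertex 24.1 4.2 0.0
      vertex 24.1 0.0 0.0
      vertex 0.0 0.0 0.0
    endloop
  endfacet
  facet normal 0.0000 0.0000 -1.0000
    outer loop
      vertex 4.1 4.2 0.0
      vertex 24.1 4.2 0.0
      vertex 0.0 0.0 0.0
    endloop
  endfacet
  facet normal 0.0000 0.0000 -1.0000
    outer loop
      vertex 4.1 19.3 0.0
      vertex 4.1 4.2 0.0
      vertex 0.0 0.0 0.0
    endloop
  endfacet
  facet normal 0.0000 0.0000 -1.0000
    outer loop
      vertex 0.0 19.3 0.0
      vertex 4.1 19.3 0.0
      vertex 0.0 0.0 0.0
    endloop
  endfacet
  facet normal 0.0000 0.0000 1.0000
    outer loop
      vertex 0.0 0.0 17.5
      vertex 24.1 0.0 17.5
      vertex 24.1 4.2 17.5
    endloop
  endfacet
  facet normal 0.0000 0.0000 1.0000
    outer loop
      vertex 0.0 0.0 17.5
      vertex 24.1 4.2 17.5
      vertex 4.1 4.2 17.5
    endloop
  endfacet
  facet normal 0.0000 0.0000 1.0000
    outer loop
      vertex 0.0 0.0 17.5
      vertex 4.1 4.2 17.5
      vertex 4.1 19.3 17.5
    endloop
  endfacet
  facet normal 0.0000 0.0000 1.0000
    outer loop
      vertex 0.0 0.0 17.5
      vertex 4.1 19.3 17.5
      vertex 0.0 19.3 17.5
    endloop
  endfacet
  facet normal 0.0000 -1.0000 0.0000
    outer loop
      vertex 0.0 0.0 0.0
      vertex 24.1 0.0 0.0
      vertex 24.1 0.0 17.5
    endloop
  endfacet
  facet normal 0.0000 -1.0000 0.0000
    outer loop
      vertex 0.0 0.0 0.0
      vertex 24.1 0.0 17.5
      vertex 0.0 0.0 17.5
    endloop
  endfacet
  facet normal 1.0000 0.0000 0.0000
    outer loop
      vertex 24.1 0.0 0.0
      vertex 24.1 4.2 0.0
      vertex 24.1 4.2 17.5
    endloop
  endfacet
  facet normal 1.0000 0.0000 0.0000
    outer loop
      vertex 24.1 0.0 0.0
      vertex 24.1 4.2 17.5
      vertex 24.1 0.0 17.5
    endloop
  endfacet
  facet normal 0.0000 1.0000 0.0000
    outer loop
      vertex 24.1 4.2 0.0
      vertex 4.1 4.2 0.0
      vertex 4.1 4.2 17.5
    endloop
  endfacet
  facet normal 0.0000 1.0000 0.0000
    outer loop
      vertex 24.1 4.2 0.0
      vertex 4.1 4.2 17.5
      vertex 24.1 4.2 17.5
    endloop
  endfacet
  facet normal 1.0000 0.0000 0.0000
    outer loop
      vertex 4.1 4.2 0.0
      vertex 4.1 19.3 0.0
      vertex 4.1 19.3 17.5
    endloop
  endfacet
  facet normal 1.0000 0.0000 0.0000
    outer loop
      vertex 4.1 4.2 0.0
      vertex 4.1 19.3 17.5
      vertex 4.1 4.2 17.5
    endloop
  endfacet
  facet normal 0.0000 1.0000 0.0000
    outer loop
      vertex 4.1 19.3 0.0
      vertex 0.0 19.3 0.0
      vertex 0.0 19.3 17.5
    endloop
  endfacet
  facet normal 0.0000 1.0000 0.0000
    outer loop
      vertex 4.1 19.3 0.0
      vertex 0.0 19.3 17.5
      vertex 4.1 19.3 17.5
    endloop
  endfacet
  facet normal -1.0000 0.0000 0.0000
    outer loop
      vertex 0.0 19.3 0.0
      vertex 0.0 0.0 0.0
      vertex 0.0 0.0 17.5
    endloop
  endfacet
  facet normal -1.0000 0.0000 0.0000
    outer loop
      vertex 0.0 19.3 0.0
      vertex 0.0 0.0 17.5
      vertex 0.0 19.3 17.5
    endloop
  endfacet
endsolid part

The G0 Z moves step by Δz≈5.8 mm. Every layer's G1 loop is the same polygon, so the solid is a straight extrusion of it from z=0 to z≈17.5. Closing with flat bottom and top caps and triangulating gives 20 facets — an L-shaped prism: outer 24.1 × 19.3 mm, arm thicknesses ≈ 4.2 mm (horizontal) and 4.1 mm (vertical), extruded 17.5 mm in z.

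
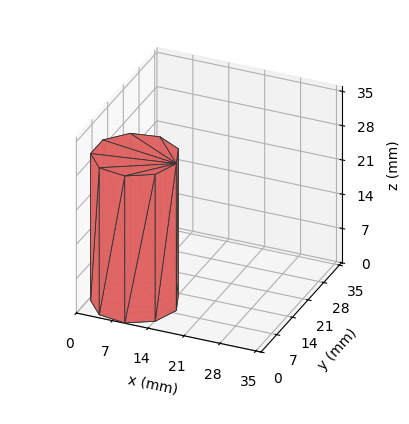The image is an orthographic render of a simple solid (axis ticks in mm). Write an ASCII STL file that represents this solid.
Reading the render: the shape is a regular 9-sided prism (a cylinder approximated with 9 flat sides), circumscribed radius ≈ 8 mm, height ≈ 30 mm (dimensions read to the nearest mm from the axis ticks). For the STL, each face is triangulated and given an outward normal.

solid part
  facet normal 0.0000 0.0000 -1.0000
    outer loop
      vertex 9.389 15.878 0.000
      vertex 14.128 13.142 0.000
      vertex 16.000 8.000 0.000
    endloop
  endfacet
  facet normal 0.0000 0.0000 -1.0000
    outer loop
      vertex 4.000 14.928 0.000
      vertex 9.389 15.878 0.000
      vertex 16.000 8.000 0.000
    endloop
  endfacet
  facet normal 0.0000 0.0000 -1.0000
    outer loop
      vertex 0.482 10.736 0.000
      vertex 4.000 14.928 0.000
      vertex 16.000 8.000 0.000
    endloop
  endfacet
  facet normal 0.0000 0.0000 -1.0000
    outer loop
      vertex 0.482 5.264 0.000
      vertex 0.482 10.736 0.000
      vertex 16.000 8.000 0.000
    endloop
  endfacet
  facet normal 0.0000 0.0000 -1.0000
    outer loop
      vertex 4.000 1.072 0.000
      vertex 0.482 5.264 0.000
      vertex 16.000 8.000 0.000
    endloop
  endfacet
  facet normal 0.0000 0.0000 -1.0000
    outer loop
      vertex 9.389 0.122 0.000
      vertex 4.000 1.072 0.000
      vertex 16.000 8.000 0.000
    endloop
  endfacet
  facet normal 0.0000 0.0000 -1.0000
    outer loop
      vertex 14.128 2.858 0.000
      vertex 9.389 0.122 0.000
      vertex 16.000 8.000 0.000
    endloop
  endfacet
  facet normal 0.0000 0.0000 1.0000
    outer loop
      vertex 16.000 8.000 30.000
      vertex 14.128 13.142 30.000
      vertex 9.389 15.878 30.000
    endloop
  endfacet
  facet normal 0.0000 0.0000 1.0000
    outer loop
      vertex 16.000 8.000 30.000
      vertex 9.389 15.878 30.000
      vertex 4.000 14.928 30.000
    endloop
  endfacet
  facet normal 0.0000 0.0000 1.0000
    outer loop
      vertex 16.000 8.000 30.000
      vertex 4.000 14.928 30.000
      vertex 0.482 10.736 30.000
    endloop
  endfacet
  facet normal 0.0000 0.0000 1.0000
    outer loop
      vertex 16.000 8.000 30.000
      vertex 0.482 10.736 30.000
      vertex 0.482 5.264 30.000
    endloop
  endfacet
  facet normal 0.0000 0.0000 1.0000
    outer loop
      vertex 16.000 8.000 30.000
      vertex 0.482 5.264 30.000
      vertex 4.000 1.072 30.000
    endloop
  endfacet
  facet normal 0.0000 0.0000 1.0000
    outer loop
      vertex 16.000 8.000 30.000
      vertex 4.000 1.072 30.000
      vertex 9.389 0.122 30.000
    endloop
  endfacet
  facet normal 0.0000 0.0000 1.0000
    outer loop
      vertex 16.000 8.000 30.000
      vertex 9.389 0.122 30.000
      vertex 14.128 2.858 30.000
    endloop
  endfacet
  facet normal 0.9397 0.3421 0.0000
    outer loop
      vertex 16.000 8.000 0.000
      vertex 14.128 13.142 0.000
      vertex 14.128 13.142 30.000
    endloop
  endfacet
  facet normal 0.9397 0.3421 0.0000
    outer loop
      vertex 16.000 8.000 0.000
      vertex 14.128 13.142 30.000
      vertex 16.000 8.000 30.000
    endloop
  endfacet
  facet normal 0.5000 0.8660 0.0000
    outer loop
      vertex 14.128 13.142 0.000
      vertex 9.389 15.878 0.000
      vertex 9.389 15.878 30.000
    endloop
  endfacet
  facet normal 0.5000 0.8660 0.0000
    outer loop
      vertex 14.128 13.142 0.000
      vertex 9.389 15.878 30.000
      vertex 14.128 13.142 30.000
    endloop
  endfacet
  facet normal -0.1736 0.9848 0.0000
    outer loop
      vertex 9.389 15.878 0.000
      vertex 4.000 14.928 0.000
      vertex 4.000 14.928 30.000
    endloop
  endfacet
  facet normal -0.1736 0.9848 0.0000
    outer loop
      vertex 9.389 15.878 0.000
      vertex 4.000 14.928 30.000
      vertex 9.389 15.878 30.000
    endloop
  endfacet
  facet normal -0.7660 0.6428 0.0000
    outer loop
      vertex 4.000 14.928 0.000
      vertex 0.482 10.736 0.000
      vertex 0.482 10.736 30.000
    endloop
  endfacet
  facet normal -0.7660 0.6428 0.0000
    outer loop
      vertex 4.000 14.928 0.000
      vertex 0.482 10.736 30.000
      vertex 4.000 14.928 30.000
    endloop
  endfacet
  facet normal -1.0000 0.0000 0.0000
    outer loop
      vertex 0.482 10.736 0.000
      vertex 0.482 5.264 0.000
      vertex 0.482 5.264 30.000
    endloop
  endfacet
  facet normal -1.0000 0.0000 0.0000
    outer loop
      vertex 0.482 10.736 0.000
      vertex 0.482 5.264 30.000
      vertex 0.482 10.736 30.000
    endloop
  endfacet
  facet normal -0.7660 -0.6428 0.0000
    outer loop
      vertex 0.482 5.264 0.000
      vertex 4.000 1.072 0.000
      vertex 4.000 1.072 30.000
    endloop
  endfacet
  facet normal -0.7660 -0.6428 0.0000
    outer loop
      vertex 0.482 5.264 0.000
      vertex 4.000 1.072 30.000
      vertex 0.482 5.264 30.000
    endloop
  endfacet
  facet normal -0.1736 -0.9848 0.0000
    outer loop
      vertex 4.000 1.072 0.000
      vertex 9.389 0.122 0.000
      vertex 9.389 0.122 30.000
    endloop
  endfacet
  facet normal -0.1736 -0.9848 0.0000
    outer loop
      vertex 4.000 1.072 0.000
      vertex 9.389 0.122 30.000
      vertex 4.000 1.072 30.000
    endloop
  endfacet
  facet normal 0.5000 -0.8660 0.0000
    outer loop
      vertex 9.389 0.122 0.000
      vertex 14.128 2.858 0.000
      vertex 14.128 2.858 30.000
    endloop
  endfacet
  facet normal 0.5000 -0.8660 0.0000
    outer loop
      vertex 9.389 0.122 0.000
      vertex 14.128 2.858 30.000
      vertex 9.389 0.122 30.000
    endloop
  endfacet
  facet normal 0.9397 -0.3421 0.0000
    outer loop
      vertex 14.128 2.858 0.000
      vertex 16.000 8.000 0.000
      vertex 16.000 8.000 30.000
    endloop
  endfacet
  facet normal 0.9397 -0.3421 0.0000
    outer loop
      vertex 14.128 2.858 0.000
      vertex 16.000 8.000 30.000
      vertex 14.128 2.858 30.000
    endloop
  endfacet
endsolid part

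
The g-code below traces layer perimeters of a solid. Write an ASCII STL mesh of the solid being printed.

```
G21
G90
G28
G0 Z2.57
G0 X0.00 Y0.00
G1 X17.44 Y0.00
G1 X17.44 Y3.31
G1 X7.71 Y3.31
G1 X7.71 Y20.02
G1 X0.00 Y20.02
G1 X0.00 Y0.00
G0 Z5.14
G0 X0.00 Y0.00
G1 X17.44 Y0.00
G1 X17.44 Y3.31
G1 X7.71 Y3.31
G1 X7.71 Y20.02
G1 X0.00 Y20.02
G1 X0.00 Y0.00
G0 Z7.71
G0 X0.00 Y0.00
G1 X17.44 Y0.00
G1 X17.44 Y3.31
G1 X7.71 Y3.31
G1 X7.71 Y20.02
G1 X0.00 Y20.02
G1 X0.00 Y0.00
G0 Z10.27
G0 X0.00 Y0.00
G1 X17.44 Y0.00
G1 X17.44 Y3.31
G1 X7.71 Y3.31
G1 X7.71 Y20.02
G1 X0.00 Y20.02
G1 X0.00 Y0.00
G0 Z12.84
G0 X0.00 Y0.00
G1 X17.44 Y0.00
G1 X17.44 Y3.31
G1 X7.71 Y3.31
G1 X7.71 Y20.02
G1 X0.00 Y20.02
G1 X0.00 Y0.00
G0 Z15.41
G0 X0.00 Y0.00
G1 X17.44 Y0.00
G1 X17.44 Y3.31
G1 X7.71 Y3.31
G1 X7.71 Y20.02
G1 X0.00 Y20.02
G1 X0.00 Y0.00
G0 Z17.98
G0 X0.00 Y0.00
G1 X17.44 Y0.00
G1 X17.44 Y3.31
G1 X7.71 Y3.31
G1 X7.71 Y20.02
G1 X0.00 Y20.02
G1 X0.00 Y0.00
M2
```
solid part
  facet normal 0.0000 0.0000 -1.0000
    outer loop
      vertex 17.44 3.31 0.00
      vertex 17.44 0.00 0.00
      vertex 0.00 0.00 0.00
    endloop
  endfacet
  facet normal 0.0000 0.0000 -1.0000
    outer loop
      vertex 7.71 3.31 0.00
      vertex 17.44 3.31 0.00
      vertex 0.00 0.00 0.00
    endloop
  endfacet
  facet normal 0.0000 0.0000 -1.0000
    outer loop
      vertex 7.71 20.02 0.00
      vertex 7.71 3.31 0.00
      vertex 0.00 0.00 0.00
    endloop
  endfacet
  facet normal 0.0000 0.0000 -1.0000
    outer loop
      vertex 0.00 20.02 0.00
      vertex 7.71 20.02 0.00
      vertex 0.00 0.00 0.00
    endloop
  endfacet
  facet normal 0.0000 0.0000 1.0000
    outer loop
      vertex 0.00 0.00 17.98
      vertex 17.44 0.00 17.98
      vertex 17.44 3.31 17.98
    endloop
  endfacet
  facet normal 0.0000 0.0000 1.0000
    outer loop
      vertex 0.00 0.00 17.98
      vertex 17.44 3.31 17.98
      vertex 7.71 3.31 17.98
    endloop
  endfacet
  facet normal 0.0000 0.0000 1.0000
    outer loop
      vertex 0.00 0.00 17.98
      vertex 7.71 3.31 17.98
      vertex 7.71 20.02 17.98
    endloop
  endfacet
  facet normal 0.0000 0.0000 1.0000
    outer loop
      vertex 0.00 0.00 17.98
      vertex 7.71 20.02 17.98
      vertex 0.00 20.02 17.98
    endloop
  endfacet
  facet normal 0.0000 -1.0000 0.0000
    outer loop
      vertex 0.00 0.00 0.00
      vertex 17.44 0.00 0.00
      vertex 17.44 0.00 17.98
    endloop
  endfacet
  facet normal 0.0000 -1.0000 0.0000
    outer loop
      vertex 0.00 0.00 0.00
      vertex 17.44 0.00 17.98
      vertex 0.00 0.00 17.98
    endloop
  endfacet
  facet normal 1.0000 0.0000 0.0000
    outer loop
      vertex 17.44 0.00 0.00
      vertex 17.44 3.31 0.00
      vertex 17.44 3.31 17.98
    endloop
  endfacet
  facet normal 1.0000 0.0000 0.0000
    outer loop
      vertex 17.44 0.00 0.00
      vertex 17.44 3.31 17.98
      vertex 17.44 0.00 17.98
    endloop
  endfacet
  facet normal 0.0000 1.0000 0.0000
    outer loop
      vertex 17.44 3.31 0.00
      vertex 7.71 3.31 0.00
      vertex 7.71 3.31 17.98
    endloop
  endfacet
  facet normal 0.0000 1.0000 0.0000
    outer loop
      vertex 17.44 3.31 0.00
      vertex 7.71 3.31 17.98
      vertex 17.44 3.31 17.98
    endloop
  endfacet
  facet normal 1.0000 0.0000 0.0000
    outer loop
      vertex 7.71 3.31 0.00
      vertex 7.71 20.02 0.00
      vertex 7.71 20.02 17.98
    endloop
  endfacet
  facet normal 1.0000 0.0000 0.0000
    outer loop
      vertex 7.71 3.31 0.00
      vertex 7.71 20.02 17.98
      vertex 7.71 3.31 17.98
    endloop
  endfacet
  facet normal 0.0000 1.0000 0.0000
    outer loop
      vertex 7.71 20.02 0.00
      vertex 0.00 20.02 0.00
      vertex 0.00 20.02 17.98
    endloop
  endfacet
  facet normal 0.0000 1.0000 0.0000
    outer loop
      vertex 7.71 20.02 0.00
      vertex 0.00 20.02 17.98
      vertex 7.71 20.02 17.98
    endloop
  endfacet
  facet normal -1.0000 0.0000 0.0000
    outer loop
      vertex 0.00 20.02 0.00
      vertex 0.00 0.00 0.00
      vertex 0.00 0.00 17.98
    endloop
  endfacet
  facet normal -1.0000 0.0000 0.0000
    outer loop
      vertex 0.00 20.02 0.00
      vertex 0.00 0.00 17.98
      vertex 0.00 20.02 17.98
    endloop
  endfacet
endsolid part

The G0 Z moves step by Δz≈2.57 mm. Every layer's G1 loop is the same polygon, so the solid is a straight extrusion of it from z=0 to z≈18. Closing with flat bottom and top caps and triangulating gives 20 facets — an L-shaped prism: outer 17.4 × 20 mm, arm thicknesses ≈ 3.31 mm (horizontal) and 7.71 mm (vertical), extruded 18 mm in z.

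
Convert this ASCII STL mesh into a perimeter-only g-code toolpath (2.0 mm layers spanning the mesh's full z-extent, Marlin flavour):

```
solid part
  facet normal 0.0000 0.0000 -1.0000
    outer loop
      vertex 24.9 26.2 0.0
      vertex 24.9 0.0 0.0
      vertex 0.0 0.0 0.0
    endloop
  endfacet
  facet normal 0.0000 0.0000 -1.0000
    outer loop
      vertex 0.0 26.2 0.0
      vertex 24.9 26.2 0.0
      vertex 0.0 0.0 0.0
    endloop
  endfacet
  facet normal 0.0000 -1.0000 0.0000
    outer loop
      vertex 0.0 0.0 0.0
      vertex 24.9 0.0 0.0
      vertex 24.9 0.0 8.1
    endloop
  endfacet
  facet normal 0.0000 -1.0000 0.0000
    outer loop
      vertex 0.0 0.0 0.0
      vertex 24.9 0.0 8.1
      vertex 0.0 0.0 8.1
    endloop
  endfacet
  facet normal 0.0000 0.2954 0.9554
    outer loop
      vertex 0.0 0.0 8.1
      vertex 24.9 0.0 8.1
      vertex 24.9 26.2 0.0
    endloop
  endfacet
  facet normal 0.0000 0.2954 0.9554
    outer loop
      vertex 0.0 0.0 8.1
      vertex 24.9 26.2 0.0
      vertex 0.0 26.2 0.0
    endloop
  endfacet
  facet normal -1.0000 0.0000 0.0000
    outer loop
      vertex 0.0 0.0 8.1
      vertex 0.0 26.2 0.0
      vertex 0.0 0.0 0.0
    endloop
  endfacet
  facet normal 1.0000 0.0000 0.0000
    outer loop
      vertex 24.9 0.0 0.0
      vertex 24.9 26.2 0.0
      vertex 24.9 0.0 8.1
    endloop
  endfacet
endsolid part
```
; perimeter-only toolpath
G21 ; units = mm
G90 ; absolute positioning
G28 ; home
; layer 1
G0 Z2.0
G0 X0.0 Y0.0
G1 X24.9 Y0.0
G1 X24.9 Y19.6
G1 X0.0 Y19.6
G1 X0.0 Y0.0
; layer 2
G0 Z4.0
G0 X0.0 Y0.0
G1 X24.9 Y0.0
G1 X24.9 Y13.1
G1 X0.0 Y13.1
G1 X0.0 Y0.0
; layer 3
G0 Z6.1
G0 X0.0 Y0.0
G1 X24.9 Y0.0
G1 X24.9 Y6.5
G1 X0.0 Y6.5
G1 X0.0 Y0.0
M2 ; end

The solid is a wedge (ramp): 24.9 × 26.2 mm base, rising to 8.1 mm along the y=0 edge and sloping linearly to z=0 at y=26.2. Slicing at Δz = 2.0 mm — 4 equal slices spanning the solid's height, so layer i sits at z = i·h/4 — gives 3 non-empty perimeters. Each is a 4-segment closed polygon; G0 lifts to the layer z and rapids to the start vertex, then G1 traces the edges. The cross-section shrinks linearly with z (the slice at the apex is degenerate and omitted).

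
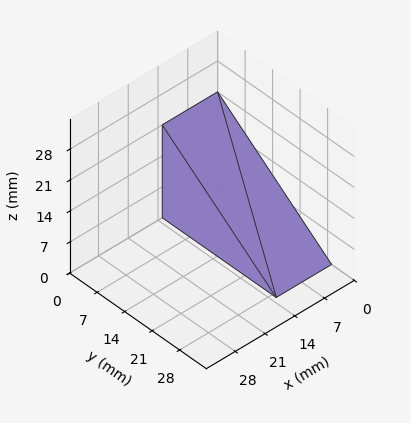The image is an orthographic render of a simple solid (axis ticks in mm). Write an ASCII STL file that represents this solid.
Reading the render: the shape is a wedge (ramp): 13 × 29 mm base, rising to 21 mm along the y=0 edge and sloping linearly to z=0 at y=29 (dimensions read to the nearest mm from the axis ticks). For the STL, each face is triangulated and given an outward normal.

solid part
  facet normal 0.0000 0.0000 -1.0000
    outer loop
      vertex 13.000 29.000 0.000
      vertex 13.000 0.000 0.000
      vertex 0.000 0.000 0.000
    endloop
  endfacet
  facet normal 0.0000 0.0000 -1.0000
    outer loop
      vertex 0.000 29.000 0.000
      vertex 13.000 29.000 0.000
      vertex 0.000 0.000 0.000
    endloop
  endfacet
  facet normal 0.0000 -1.0000 0.0000
    outer loop
      vertex 0.000 0.000 0.000
      vertex 13.000 0.000 0.000
      vertex 13.000 0.000 21.000
    endloop
  endfacet
  facet normal 0.0000 -1.0000 0.0000
    outer loop
      vertex 0.000 0.000 0.000
      vertex 13.000 0.000 21.000
      vertex 0.000 0.000 21.000
    endloop
  endfacet
  facet normal 0.0000 0.5865 0.8099
    outer loop
      vertex 0.000 0.000 21.000
      vertex 13.000 0.000 21.000
      vertex 13.000 29.000 0.000
    endloop
  endfacet
  facet normal 0.0000 0.5865 0.8099
    outer loop
      vertex 0.000 0.000 21.000
      vertex 13.000 29.000 0.000
      vertex 0.000 29.000 0.000
    endloop
  endfacet
  facet normal -1.0000 0.0000 0.0000
    outer loop
      vertex 0.000 0.000 21.000
      vertex 0.000 29.000 0.000
      vertex 0.000 0.000 0.000
    endloop
  endfacet
  facet normal 1.0000 0.0000 0.0000
    outer loop
      vertex 13.000 0.000 0.000
      vertex 13.000 29.000 0.000
      vertex 13.000 0.000 21.000
    endloop
  endfacet
endsolid part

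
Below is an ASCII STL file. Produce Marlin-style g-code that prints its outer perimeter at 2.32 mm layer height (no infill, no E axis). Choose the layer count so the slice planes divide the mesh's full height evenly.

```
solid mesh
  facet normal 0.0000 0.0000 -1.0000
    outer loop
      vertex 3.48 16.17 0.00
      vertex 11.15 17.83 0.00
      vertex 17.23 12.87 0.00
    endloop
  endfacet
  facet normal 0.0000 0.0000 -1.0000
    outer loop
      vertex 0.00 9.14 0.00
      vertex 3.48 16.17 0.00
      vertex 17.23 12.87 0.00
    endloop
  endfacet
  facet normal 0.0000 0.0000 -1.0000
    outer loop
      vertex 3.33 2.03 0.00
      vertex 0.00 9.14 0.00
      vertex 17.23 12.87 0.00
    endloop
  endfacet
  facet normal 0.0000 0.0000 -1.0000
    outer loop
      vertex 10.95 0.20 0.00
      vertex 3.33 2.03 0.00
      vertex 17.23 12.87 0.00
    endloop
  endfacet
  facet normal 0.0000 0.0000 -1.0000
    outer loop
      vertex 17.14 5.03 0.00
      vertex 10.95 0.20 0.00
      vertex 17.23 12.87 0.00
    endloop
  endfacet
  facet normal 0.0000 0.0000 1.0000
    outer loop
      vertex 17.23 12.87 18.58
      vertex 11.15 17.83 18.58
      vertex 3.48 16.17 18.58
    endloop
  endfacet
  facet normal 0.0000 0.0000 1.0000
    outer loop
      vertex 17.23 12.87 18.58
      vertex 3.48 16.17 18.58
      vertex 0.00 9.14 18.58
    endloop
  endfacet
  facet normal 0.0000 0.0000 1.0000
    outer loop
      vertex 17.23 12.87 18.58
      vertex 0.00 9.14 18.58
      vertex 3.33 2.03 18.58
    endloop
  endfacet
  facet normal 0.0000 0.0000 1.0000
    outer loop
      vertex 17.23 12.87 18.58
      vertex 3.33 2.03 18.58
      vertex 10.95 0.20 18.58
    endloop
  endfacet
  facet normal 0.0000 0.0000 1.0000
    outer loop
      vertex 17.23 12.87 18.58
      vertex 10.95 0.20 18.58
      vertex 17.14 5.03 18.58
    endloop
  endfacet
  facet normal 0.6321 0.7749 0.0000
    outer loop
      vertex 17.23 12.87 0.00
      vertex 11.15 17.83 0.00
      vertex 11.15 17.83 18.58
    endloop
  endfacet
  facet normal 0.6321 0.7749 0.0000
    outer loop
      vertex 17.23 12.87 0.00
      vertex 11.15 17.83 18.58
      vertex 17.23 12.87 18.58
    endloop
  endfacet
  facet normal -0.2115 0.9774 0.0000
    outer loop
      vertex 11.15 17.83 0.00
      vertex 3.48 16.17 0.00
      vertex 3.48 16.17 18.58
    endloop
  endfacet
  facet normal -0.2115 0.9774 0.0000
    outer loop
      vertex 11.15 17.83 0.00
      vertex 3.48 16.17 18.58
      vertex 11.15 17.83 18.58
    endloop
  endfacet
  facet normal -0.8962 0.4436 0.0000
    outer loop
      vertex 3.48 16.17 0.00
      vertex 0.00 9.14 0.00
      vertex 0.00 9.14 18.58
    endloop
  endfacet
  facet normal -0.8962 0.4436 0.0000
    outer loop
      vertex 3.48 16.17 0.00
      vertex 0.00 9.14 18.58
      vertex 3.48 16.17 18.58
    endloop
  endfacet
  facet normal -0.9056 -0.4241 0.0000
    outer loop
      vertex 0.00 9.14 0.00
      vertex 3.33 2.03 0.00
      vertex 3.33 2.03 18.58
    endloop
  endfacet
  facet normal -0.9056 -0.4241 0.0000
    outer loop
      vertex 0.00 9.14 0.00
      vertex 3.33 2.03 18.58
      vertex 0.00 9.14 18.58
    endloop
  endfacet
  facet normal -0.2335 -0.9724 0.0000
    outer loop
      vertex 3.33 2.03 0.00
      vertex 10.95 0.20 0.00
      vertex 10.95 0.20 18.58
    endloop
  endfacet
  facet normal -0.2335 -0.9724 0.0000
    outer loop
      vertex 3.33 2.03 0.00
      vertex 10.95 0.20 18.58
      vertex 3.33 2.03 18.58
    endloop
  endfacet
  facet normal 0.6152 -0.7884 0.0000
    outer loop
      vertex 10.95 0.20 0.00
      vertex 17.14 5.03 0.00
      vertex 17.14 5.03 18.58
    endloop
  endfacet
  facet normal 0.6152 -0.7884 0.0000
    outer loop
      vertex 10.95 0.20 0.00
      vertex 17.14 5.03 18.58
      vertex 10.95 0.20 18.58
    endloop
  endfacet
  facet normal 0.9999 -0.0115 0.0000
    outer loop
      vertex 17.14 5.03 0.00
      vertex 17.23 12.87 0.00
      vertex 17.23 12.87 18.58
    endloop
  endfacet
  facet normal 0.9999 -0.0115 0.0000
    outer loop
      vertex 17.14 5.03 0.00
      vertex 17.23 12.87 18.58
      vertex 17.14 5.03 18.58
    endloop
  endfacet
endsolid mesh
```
; perimeter-only toolpath
G21 ; units = mm
G90 ; absolute positioning
G28 ; home
; layer 1
G0 Z2.32
G0 X17.23 Y12.87
G1 X11.15 Y17.83
G1 X3.48 Y16.17
G1 X0.00 Y9.14
G1 X3.33 Y2.03
G1 X10.95 Y0.20
G1 X17.14 Y5.03
G1 X17.23 Y12.87
; layer 2
G0 Z4.64
G0 X17.23 Y12.87
G1 X11.15 Y17.83
G1 X3.48 Y16.17
G1 X0.00 Y9.14
G1 X3.33 Y2.03
G1 X10.95 Y0.20
G1 X17.14 Y5.03
G1 X17.23 Y12.87
; layer 3
G0 Z6.97
G0 X17.23 Y12.87
G1 X11.15 Y17.83
G1 X3.48 Y16.17
G1 X0.00 Y9.14
G1 X3.33 Y2.03
G1 X10.95 Y0.20
G1 X17.14 Y5.03
G1 X17.23 Y12.87
; layer 4
G0 Z9.29
G0 X17.23 Y12.87
G1 X11.15 Y17.83
G1 X3.48 Y16.17
G1 X0.00 Y9.14
G1 X3.33 Y2.03
G1 X10.95 Y0.20
G1 X17.14 Y5.03
G1 X17.23 Y12.87
; layer 5
G0 Z11.61
G0 X17.23 Y12.87
G1 X11.15 Y17.83
G1 X3.48 Y16.17
G1 X0.00 Y9.14
G1 X3.33 Y2.03
G1 X10.95 Y0.20
G1 X17.14 Y5.03
G1 X17.23 Y12.87
; layer 6
G0 Z13.93
G0 X17.23 Y12.87
G1 X11.15 Y17.83
G1 X3.48 Y16.17
G1 X0.00 Y9.14
G1 X3.33 Y2.03
G1 X10.95 Y0.20
G1 X17.14 Y5.03
G1 X17.23 Y12.87
; layer 7
G0 Z16.26
G0 X17.23 Y12.87
G1 X11.15 Y17.83
G1 X3.48 Y16.17
G1 X0.00 Y9.14
G1 X3.33 Y2.03
G1 X10.95 Y0.20
G1 X17.14 Y5.03
G1 X17.23 Y12.87
; layer 8
G0 Z18.58
G0 X17.23 Y12.87
G1 X11.15 Y17.83
G1 X3.48 Y16.17
G1 X0.00 Y9.14
G1 X3.33 Y2.03
G1 X10.95 Y0.20
G1 X17.14 Y5.03
G1 X17.23 Y12.87
M2 ; end

The solid is a regular 7-sided prism (a cylinder approximated with 7 flat sides), circumscribed radius ≈ 9.04 mm, height ≈ 18.6 mm. Slicing at Δz = 2.32 mm — 8 equal slices spanning the solid's height, so layer i sits at z = i·h/8 — gives 8 non-empty perimeters. Each is a 7-segment closed polygon; G0 lifts to the layer z and rapids to the start vertex, then G1 traces the edges.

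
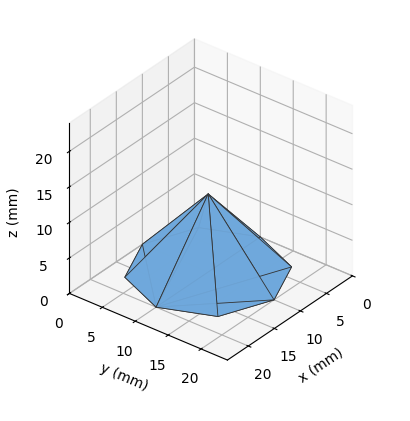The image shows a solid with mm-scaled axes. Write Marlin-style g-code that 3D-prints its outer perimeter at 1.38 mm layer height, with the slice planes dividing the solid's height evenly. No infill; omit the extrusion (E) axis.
Reading the render: the shape is a regular 8-sided pyramid, base circumscribed radius ≈ 10 mm, apex at z ≈ 11 mm (dimensions read to the nearest mm from the axis ticks). For the g-code, the solid's height is divided into equal slices at the stated Δz and each level perimeter traced with G1 moves after a G0 lift.

; perimeter-only toolpath
G21 ; units = mm
G90 ; absolute positioning
G28 ; home
; layer 1
G0 Z1.38
G0 X18.75 Y10.00
G1 X16.19 Y16.19
G1 X10.00 Y18.75
G1 X3.81 Y16.19
G1 X1.25 Y10.00
G1 X3.81 Y3.81
G1 X10.00 Y1.25
G1 X16.19 Y3.81
G1 X18.75 Y10.00
; layer 2
G0 Z2.75
G0 X17.50 Y10.00
G1 X15.30 Y15.30
G1 X10.00 Y17.50
G1 X4.70 Y15.30
G1 X2.50 Y10.00
G1 X4.70 Y4.70
G1 X10.00 Y2.50
G1 X15.30 Y4.70
G1 X17.50 Y10.00
; layer 3
G0 Z4.12
G0 X16.25 Y10.00
G1 X14.42 Y14.42
G1 X10.00 Y16.25
G1 X5.58 Y14.42
G1 X3.75 Y10.00
G1 X5.58 Y5.58
G1 X10.00 Y3.75
G1 X14.42 Y5.58
G1 X16.25 Y10.00
; layer 4
G0 Z5.50
G0 X15.00 Y10.00
G1 X13.54 Y13.54
G1 X10.00 Y15.00
G1 X6.46 Y13.54
G1 X5.00 Y10.00
G1 X6.46 Y6.46
G1 X10.00 Y5.00
G1 X13.54 Y6.46
G1 X15.00 Y10.00
; layer 5
G0 Z6.88
G0 X13.75 Y10.00
G1 X12.65 Y12.65
G1 X10.00 Y13.75
G1 X7.35 Y12.65
G1 X6.25 Y10.00
G1 X7.35 Y7.35
G1 X10.00 Y6.25
G1 X12.65 Y7.35
G1 X13.75 Y10.00
; layer 6
G0 Z8.25
G0 X12.50 Y10.00
G1 X11.77 Y11.77
G1 X10.00 Y12.50
G1 X8.23 Y11.77
G1 X7.50 Y10.00
G1 X8.23 Y8.23
G1 X10.00 Y7.50
G1 X11.77 Y8.23
G1 X12.50 Y10.00
; layer 7
G0 Z9.62
G0 X11.25 Y10.00
G1 X10.88 Y10.88
G1 X10.00 Y11.25
G1 X9.12 Y10.88
G1 X8.75 Y10.00
G1 X9.12 Y9.12
G1 X10.00 Y8.75
G1 X10.88 Y9.12
G1 X11.25 Y10.00
M2 ; end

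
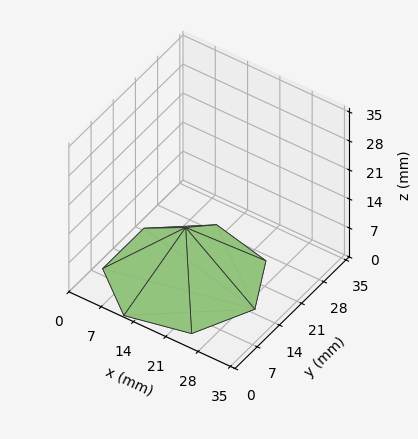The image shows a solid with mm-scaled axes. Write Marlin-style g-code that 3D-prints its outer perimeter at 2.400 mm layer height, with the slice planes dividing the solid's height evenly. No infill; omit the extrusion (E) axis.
Reading the render: the shape is a regular 7-sided pyramid, base circumscribed radius ≈ 15 mm, apex at z ≈ 12 mm (dimensions read to the nearest mm from the axis ticks). For the g-code, the solid's height is divided into equal slices at the stated Δz and each level perimeter traced with G1 moves after a G0 lift.

; perimeter-only toolpath
G21 ; units = mm
G90 ; absolute positioning
G28 ; home
; layer 1
G0 Z2.400
G0 X27.000 Y15.000
G1 X22.482 Y24.382
G1 X12.330 Y26.699
G1 X4.188 Y20.206
G1 X4.188 Y9.794
G1 X12.330 Y3.301
G1 X22.482 Y5.618
G1 X27.000 Y15.000
; layer 2
G0 Z4.800
G0 X24.000 Y15.000
G1 X20.611 Y22.036
G1 X12.997 Y23.774
G1 X6.891 Y18.905
G1 X6.891 Y11.095
G1 X12.997 Y6.226
G1 X20.611 Y7.964
G1 X24.000 Y15.000
; layer 3
G0 Z7.200
G0 X21.000 Y15.000
G1 X18.741 Y19.691
G1 X13.665 Y20.850
G1 X9.594 Y17.603
G1 X9.594 Y12.397
G1 X13.665 Y9.150
G1 X18.741 Y10.309
G1 X21.000 Y15.000
; layer 4
G0 Z9.600
G0 X18.000 Y15.000
G1 X16.870 Y17.345
G1 X14.332 Y17.925
G1 X12.297 Y16.302
G1 X12.297 Y13.698
G1 X14.332 Y12.075
G1 X16.870 Y12.655
G1 X18.000 Y15.000
M2 ; end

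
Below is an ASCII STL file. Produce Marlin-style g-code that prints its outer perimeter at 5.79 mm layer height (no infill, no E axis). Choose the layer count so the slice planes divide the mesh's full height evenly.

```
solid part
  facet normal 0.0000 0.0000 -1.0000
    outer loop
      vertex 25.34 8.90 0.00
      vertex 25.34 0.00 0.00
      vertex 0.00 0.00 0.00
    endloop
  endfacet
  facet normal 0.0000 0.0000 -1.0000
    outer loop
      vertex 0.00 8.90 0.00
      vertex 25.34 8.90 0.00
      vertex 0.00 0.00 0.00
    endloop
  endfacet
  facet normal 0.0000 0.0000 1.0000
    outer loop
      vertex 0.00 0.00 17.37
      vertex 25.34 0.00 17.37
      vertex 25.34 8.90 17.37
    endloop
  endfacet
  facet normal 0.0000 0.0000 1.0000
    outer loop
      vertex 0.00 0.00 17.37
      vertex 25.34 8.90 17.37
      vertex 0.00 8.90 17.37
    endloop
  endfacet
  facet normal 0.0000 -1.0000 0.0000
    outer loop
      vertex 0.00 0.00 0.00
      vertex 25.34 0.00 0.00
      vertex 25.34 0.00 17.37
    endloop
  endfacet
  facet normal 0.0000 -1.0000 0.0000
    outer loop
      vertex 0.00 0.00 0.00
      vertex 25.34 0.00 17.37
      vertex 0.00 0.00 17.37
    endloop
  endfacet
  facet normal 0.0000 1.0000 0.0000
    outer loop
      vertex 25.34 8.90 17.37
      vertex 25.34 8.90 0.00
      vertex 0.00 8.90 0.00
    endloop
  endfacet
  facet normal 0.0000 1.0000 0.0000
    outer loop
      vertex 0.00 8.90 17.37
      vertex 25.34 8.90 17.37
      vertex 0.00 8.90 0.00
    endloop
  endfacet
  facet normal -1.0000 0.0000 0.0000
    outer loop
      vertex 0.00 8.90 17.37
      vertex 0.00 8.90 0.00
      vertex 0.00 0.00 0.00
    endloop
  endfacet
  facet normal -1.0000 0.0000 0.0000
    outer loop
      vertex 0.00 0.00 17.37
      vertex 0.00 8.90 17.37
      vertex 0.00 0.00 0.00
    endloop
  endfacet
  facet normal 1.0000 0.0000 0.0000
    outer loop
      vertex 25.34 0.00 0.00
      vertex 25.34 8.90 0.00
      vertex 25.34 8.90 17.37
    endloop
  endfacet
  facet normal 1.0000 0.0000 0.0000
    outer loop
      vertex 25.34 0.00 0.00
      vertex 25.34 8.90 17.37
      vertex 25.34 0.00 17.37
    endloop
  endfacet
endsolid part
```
; perimeter-only toolpath
G21 ; units = mm
G90 ; absolute positioning
G28 ; home
; layer 1
G0 Z5.79
G0 X0.00 Y0.00
G1 X25.34 Y0.00
G1 X25.34 Y8.90
G1 X0.00 Y8.90
G1 X0.00 Y0.00
; layer 2
G0 Z11.58
G0 X0.00 Y0.00
G1 X25.34 Y0.00
G1 X25.34 Y8.90
G1 X0.00 Y8.90
G1 X0.00 Y0.00
; layer 3
G0 Z17.37
G0 X0.00 Y0.00
G1 X25.34 Y0.00
G1 X25.34 Y8.90
G1 X0.00 Y8.90
G1 X0.00 Y0.00
M2 ; end

The solid is a rectangular box, roughly 25.3 × 8.9 mm footprint and 17.4 mm tall. Slicing at Δz = 5.79 mm — 3 equal slices spanning the solid's height, so layer i sits at z = i·h/3 — gives 3 non-empty perimeters. Each is a 4-segment closed polygon; G0 lifts to the layer z and rapids to the start vertex, then G1 traces the edges.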